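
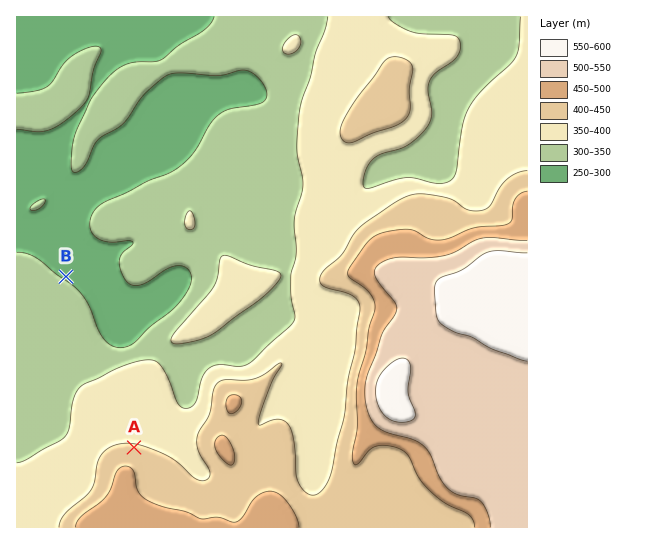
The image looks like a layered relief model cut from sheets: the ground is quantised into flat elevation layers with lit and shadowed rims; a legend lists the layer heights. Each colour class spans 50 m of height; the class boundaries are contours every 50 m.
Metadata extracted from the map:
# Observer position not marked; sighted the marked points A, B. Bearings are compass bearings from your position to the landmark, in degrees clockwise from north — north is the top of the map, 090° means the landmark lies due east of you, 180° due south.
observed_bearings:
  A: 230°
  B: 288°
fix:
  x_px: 262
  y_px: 340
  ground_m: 340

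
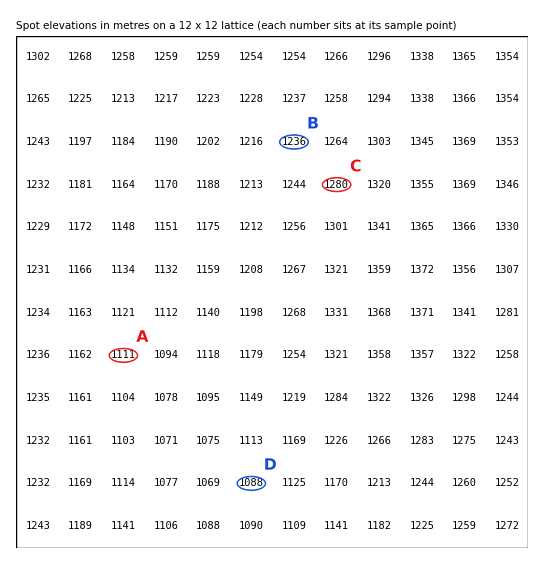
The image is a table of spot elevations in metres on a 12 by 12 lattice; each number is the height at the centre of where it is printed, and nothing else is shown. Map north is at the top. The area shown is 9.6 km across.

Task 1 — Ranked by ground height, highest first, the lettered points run C B A D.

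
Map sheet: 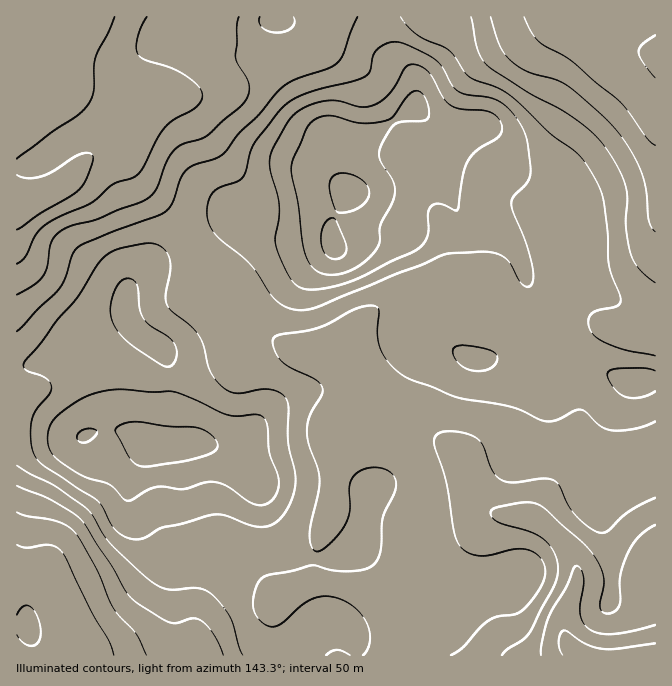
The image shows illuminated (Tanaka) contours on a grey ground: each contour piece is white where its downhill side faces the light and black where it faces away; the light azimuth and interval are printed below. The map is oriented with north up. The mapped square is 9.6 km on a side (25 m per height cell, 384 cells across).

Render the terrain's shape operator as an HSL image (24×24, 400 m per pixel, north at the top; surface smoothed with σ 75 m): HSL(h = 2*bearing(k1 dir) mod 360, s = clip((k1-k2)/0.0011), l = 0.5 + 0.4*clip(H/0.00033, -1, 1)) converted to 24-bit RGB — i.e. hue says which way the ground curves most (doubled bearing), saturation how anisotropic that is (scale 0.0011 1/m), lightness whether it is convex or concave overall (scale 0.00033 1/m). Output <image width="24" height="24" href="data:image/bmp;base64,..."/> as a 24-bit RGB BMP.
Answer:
<image width="24" height="24" href="data:image/bmp;base64,Qk32BgAAAAAAADYAAAAoAAAAGAAAABgAAAABABgAAAAAAMAGAAATCwAAEwsAAAAAAAAAAAAAucGsinmhQTJkcHJbjY1krKx9fF2FMjBa3OzYgIXNw7HQkG2Yiq+UkH68b12ZlKWknZKpmW58kn5NZM4vIQwneioReX8iV2klvr6ifk+BVzpum2d/mJdtnLFtTUNiUJd7jMl6V2JlYYZtspy7ocG5gEJ9fp+mjZamjm6SpXehx5ur2c2IAQ4y6tzv3+HsnqvYrKJ/cEp5Vj9slWV0sqmYsqGWZFmEbMCEb6N2Ym9xaHtkeoJTfV9FgH1abqR8eWZ5hXeLinyZs4mw8t3ZAR02K5Zm2NajaXJ/nZtcUT9WVyxSmoVOksJ1hrGqqrDOpsTJhll+eHxja4x/fHWRoIqflqqTZoR/ZWVxdIh8cIGVkaS56+rgUQZ3W1YYxNyCUVlTmYhULSMqOSlE2du8odulWYduaXxGZE06czs4irJQR4doXG95k4CGtK+RYV9zanF5daR+UqKTVK5nmTAjMgEgndeYuMKOWFRdnGFjaDZmO3Rant6WxMKJZElimJJ1WUlppHiH0eLBPY6FQ1trgmlzuqWCYnF4bY1+h6Z4SyIkNy0QJBAPerHDwNbIuYCOhWl4kE5wb055p9WzU7eMwop5Um9kipJqTFdvmMy84+rhY2W0OUd9bXyi0sjRm4u2hZuig1R/ij2RyrDGX5y1Vq6TfX6SvJ69zcDZbErS3dztzODbWmyluarKubTaqKXNj7LNib+korp2YVV8Q0ZxWYRzlJdhll5fj2hobUNpX32Pspyqq4aZW3JlX21SdYpKlaRNNlme1t/i2cvcgoG9ksPCjpm4ranImKHIwZbN0LCpZ1FhNTY/bGhUeXpXgH1fdVJRb1pTXGlKZGhGo41teICPc1yJqYZwn51eN3lDUXs+rKhjn517mI97d2FUeaFZWXRVW1J537nBx3XKX1SfdZKjhXmYhVZgcExTkGxkc4lqaaCOfqKFgnxoR0ZftpiWuKqkmXy0SolMaKBQb3ZKWT8vn5lEbKZQXVxNP1c8g5VLlFttpGukhFt+bztcn11edo2en6i4p7bCf5Sog22Wm5e8ZpPLxt/r2tzxpn26xqa/kXx9ckpecKl8z+jei5C2Z16FcXKHgGxTXlE0XmE6YFRvdEiRwszDh6KykLm9lpe4nHeug6WpfbOYVKGHWX81YG0fW2CBt5equoOqmXaqn+CnWpxnjlZzf1RzdEpXgTpEnXVIY4dCKEo0N39ztcW4n5+0dpSMZVJWeVBPrK11hYNjYE1BemZLm6VkXGp/gl9wrnaDuZic1salUGFFWFZHcFZmflJ8oV+c0Ky2wG9aP1knDDYOI08UbXQ6dVdNYklUkYBqoLSIgE9gaZxnica7gZOxXTtac2dRfad+rL+x0bG6vJO3VUdzZUxaYExXcpSMsmOw8dji397tZIHAPXlIKGAnSFMzSmVMfK6Bnn19kXajt9KxVYxyVGBtTDevyNLdkr/FlKOsuJSnwYGhijiIkWKYiKOzbJqzYkiN5O3e1LHIl3PJzMPlgHXPhXmvcriycK2bem2Dh49wzc+haYt+OUpcEkEeY7BZqmqCin1hi21wvEKCpmSWkKqwkKyyZT12fVaMzNKRwHFgV4xRVodbZ0NwlLqmjKSwaWF9cWZ5jqiays2wkm9yLz1UW5g+DS0KKDsaqrBsUT5Tgk1jv7yun6m2g1KAYTRchrGEqLWXxNXOxcDYeFiobliBkbh7ZExhgGpiZJSGf6mJqJeGr6OqPDmGu6nHr4y3MGdVWI1FQztafKSUncKil1uXnEOhjYu7qLy0r7OUnrJqeWNFZEJbj19vtqlwPEpFdqhwaKeefY+Vm6yal5+XRzyAhIR3p4mjqH2wZJBiMF1ba6x3kZVqXFByb4OrnYGzvZ2ty9G+qanT14zYa0xuc6mRy73gs6rZs+bcWYe7eYicnqWclYaOTThigot1a31wh2mFto+KSm9oP3M9aGJEWGpDNVAzS4FkrtHH5dndgFufiDSe89Dpu+zTMpXI397txLzbbzyLlpmBi5R+hk5kbk1tkpCDdWxtYldqtI9/h15aTlI8ZmpEZn9QSXVNNIs8QYUveno8pTE3GCMfv9WF8PDbJEVEVIo3g0lCdExyppuFc1Jfh1xzhHaUiYFkcIFrV3KJpIisxJC7k4qzjKu3hJ2zmGWRc4Q8Rm4tK0IulVFVd6ezu/LKyHuRnTtQV3RETUo8WVpJjHVRbElLdGpPemlHmKCuj6WsVG2KYF15qJiaqKKwl6erW1SPu1jM79zvnNvdLFSEW5qjqMaJjLo3JA8Z3MmpaYuQXVdqZWh0iHF3iGaTn4OnqJS0"/>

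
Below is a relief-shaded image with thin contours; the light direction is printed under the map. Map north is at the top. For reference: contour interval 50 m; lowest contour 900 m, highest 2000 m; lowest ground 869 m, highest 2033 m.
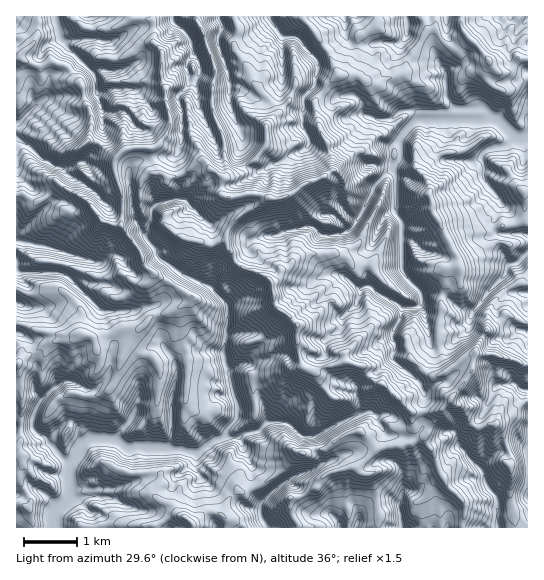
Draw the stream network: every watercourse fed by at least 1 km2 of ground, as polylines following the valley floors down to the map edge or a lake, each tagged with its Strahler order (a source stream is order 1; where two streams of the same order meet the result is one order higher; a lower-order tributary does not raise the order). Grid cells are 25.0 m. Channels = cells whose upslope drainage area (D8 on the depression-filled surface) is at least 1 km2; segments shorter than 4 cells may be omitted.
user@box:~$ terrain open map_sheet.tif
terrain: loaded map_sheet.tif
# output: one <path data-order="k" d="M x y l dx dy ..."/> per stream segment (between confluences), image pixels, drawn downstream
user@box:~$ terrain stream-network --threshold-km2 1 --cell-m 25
<path data-order="1" d="M402 493l-1 6-3 4 1 10 2 1 0 9 1 2 0 2"/><path data-order="1" d="M286 482l-12 8-13 13 0 12 6 12"/><path data-order="1" d="M479 467l4 6 0 4 4 9 10 11 0 4 1 1 0 8-1 0 0 15 1 2"/><path data-order="2" d="M70 463l-1 3 0 33-6 6-4 1-5 5 0 4-1 2 0 10"/><path data-order="1" d="M195 459l0-5-1-1"/><path data-order="2" d="M194 453l-3 0-1-2-5 0-2-1-18 0-2-1"/><path data-order="2" d="M163 449l-20 0-1-2-15 2-8-7-4-1"/><path data-order="2" d="M115 441l-2-2-23 0-8 6-4 9-8 9"/><path data-order="2" d="M222 438l-5 3-3 0-5 5-4 1-4 4-3 2-4 0"/><path data-order="1" d="M129 422l-10 9-4 10"/><path data-order="1" d="M367 413l-9 1-9 5-3 0-21 11-3 3-8 4-11 0-2-2-11-10-5-3-18 0-9 9-12 2-5 4-3 0-1 1-8 0-2-1-5 1"/><path data-order="1" d="M173 390l0 7-2 1 0 41-1 2 0 8-7 0"/><path data-order="1" d="M515 385l2 0 5 5 5 0"/><path data-order="1" d="M63 382l-2 3-7 2-15 15-6 16 0 11 6 6 6 2 2 2 0 3 10 8 2 5 7 7 4 1"/><path data-order="1" d="M401 366l-2 0-6-7 0-6 2-4 0-4-2-4 0-10 8-13 0-8 1-3"/><path data-order="1" d="M349 311l8-8 0-2 2-4 0-3 3-5"/><path data-order="1" d="M474 310l7-7 6-10 18-18 2-9 3-3 5 0 3-1 9-9"/><path data-order="1" d="M99 309l-33-34-7-2-41 0 0-3-1-1 0-10"/><path data-order="2" d="M402 307l15 0 2-1 3-4 0-5-3-7-9-8-8-12 0-48-7-9 0-47 2-1 0-3"/><path data-order="2" d="M362 289l4-3 4 0 7 7 18 9 7 5"/><path data-order="1" d="M345 277l13 12 4 0"/><path data-order="1" d="M75 255l-4 0-1-1-7-1-4-3-8-1-1-2-11-1-1-1-5 0-2-2-6 0 0-1-8-1"/><path data-order="1" d="M275 235l3 0 7-4 10-1 2-1 5 0 7-3 5 1 8 8 12 0 1-1 7 0 8-4 4-4 1-4 6-7 9-20 3-2 1-7 16-16 1 0 2-4 4-4"/><path data-order="1" d="M190 206l-5-7-12 0-7 3-5 0-6 3-4 4 0 9-2 5 0 7-3 4 0 4 1 3 10 9 0 4 1 3 4 4 8 4 13 10 3 0 21 11 3 0 17 19 0 20-1 1 0 12-1 1 0 10-2 1 0 4 2 1 0 7 1 1 0 3 3 4 0 7 2 6 0 6 3 5 0 4 3 4 0 17-10 10-1 2 0 4-4 3"/><path data-order="1" d="M489 186l-6-8 0-15-1-1 0-8 7-5 4 0 4-3 8 0 8-7 5 0"/><path data-order="1" d="M61 167l-4 0-6-2-4-4-5-2-15-14-1 0-9-8"/><path data-order="2" d="M397 162l4-4 0-12-2-1 2-8 13-15 4-1"/><path data-order="1" d="M301 151l8-6 0-7-6-8 0-3-1-1 1-28 12-15 0-8 3-5 0-8-1-3-12-12-3-5-4-4-3-1-13 0-5-7-2-4-4-4-1-5"/><path data-order="2" d="M518 139l5 0 2-1 2 0"/><path data-order="2" d="M418 121l68 0 1-2 7 0"/><path data-order="2" d="M494 119l4 2 17 17 3 1"/><path data-order="1" d="M370 117l7 2 13 0 11-8 12-1 5 4 0 7"/><path data-order="1" d="M37 105l-18 17-2 0"/><path data-order="1" d="M95 91l0-14-1-3-28-28-1-4-6-5 0-4-2-7 0-4-2-1 0-4"/><path data-order="1" d="M230 91l-1-16-2-1 0-4-1-1-3-11-2-4 0-3-2-1 0-5-1-2 0-8 4-6 0-6-3-4 0-2"/><path data-order="1" d="M446 83l0 14 9 12 30 0 4 4 1 4 4 2"/><path data-order="1" d="M189 75l-3-9 3-7 4-4 0-1 1 0 0-1-4-10 0-4-1-2-8-10-8-5 0-5"/><path data-order="1" d="M407 26l0-7-1-2"/>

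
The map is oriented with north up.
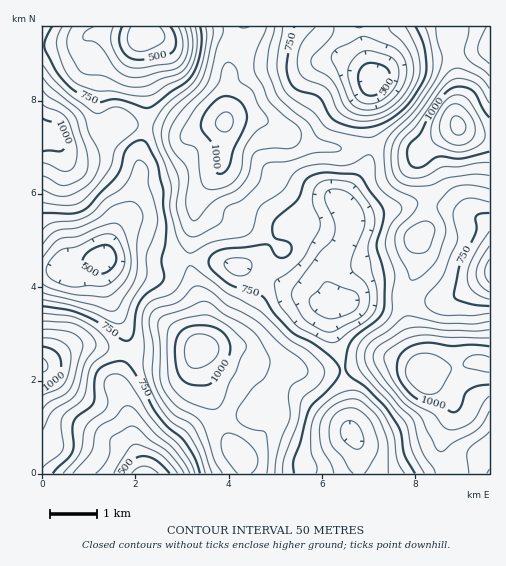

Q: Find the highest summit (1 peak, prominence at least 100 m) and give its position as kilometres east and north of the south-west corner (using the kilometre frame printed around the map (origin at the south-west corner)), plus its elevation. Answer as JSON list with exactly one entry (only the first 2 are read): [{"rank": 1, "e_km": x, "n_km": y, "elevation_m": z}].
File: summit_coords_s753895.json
[{"rank": 1, "e_km": 8.91, "n_km": 7.46, "elevation_m": 1164}]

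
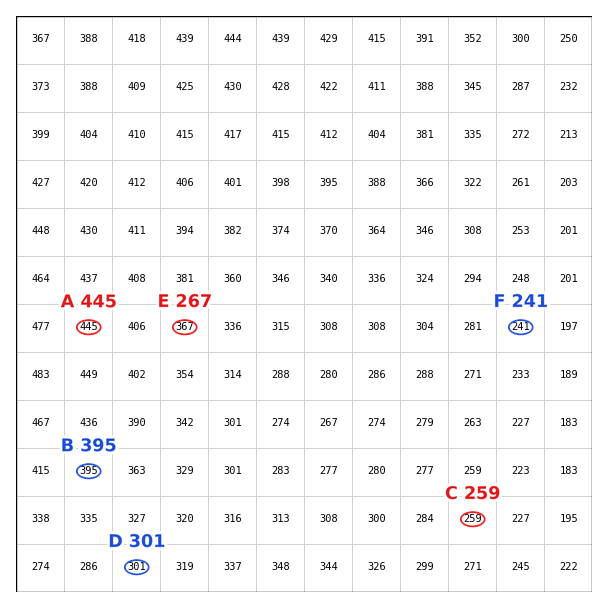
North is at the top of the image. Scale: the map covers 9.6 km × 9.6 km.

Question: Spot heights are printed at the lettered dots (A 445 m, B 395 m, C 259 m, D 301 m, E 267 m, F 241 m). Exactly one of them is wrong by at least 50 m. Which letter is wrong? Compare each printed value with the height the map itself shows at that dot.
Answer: E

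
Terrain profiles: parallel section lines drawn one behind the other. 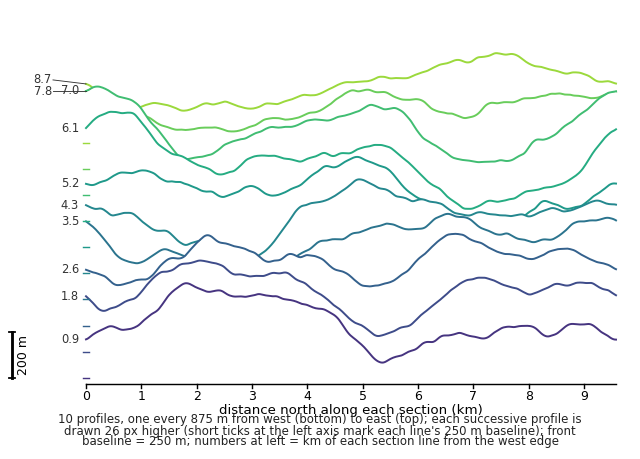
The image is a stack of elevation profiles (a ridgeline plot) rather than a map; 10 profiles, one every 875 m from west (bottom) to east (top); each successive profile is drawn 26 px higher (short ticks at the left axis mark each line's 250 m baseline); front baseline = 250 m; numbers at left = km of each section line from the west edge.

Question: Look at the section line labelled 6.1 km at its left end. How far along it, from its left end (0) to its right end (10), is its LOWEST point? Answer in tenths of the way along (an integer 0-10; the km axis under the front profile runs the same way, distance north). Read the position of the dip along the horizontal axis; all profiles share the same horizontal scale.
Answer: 7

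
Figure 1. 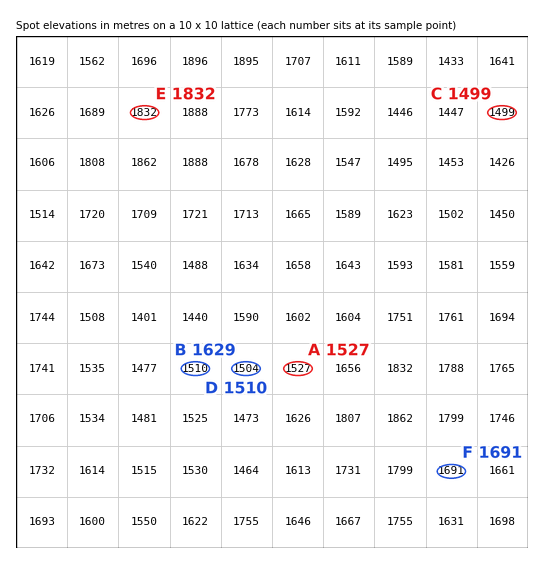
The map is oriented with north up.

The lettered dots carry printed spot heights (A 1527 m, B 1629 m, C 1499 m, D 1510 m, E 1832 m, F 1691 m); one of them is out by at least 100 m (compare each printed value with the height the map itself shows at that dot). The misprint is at B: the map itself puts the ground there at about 1504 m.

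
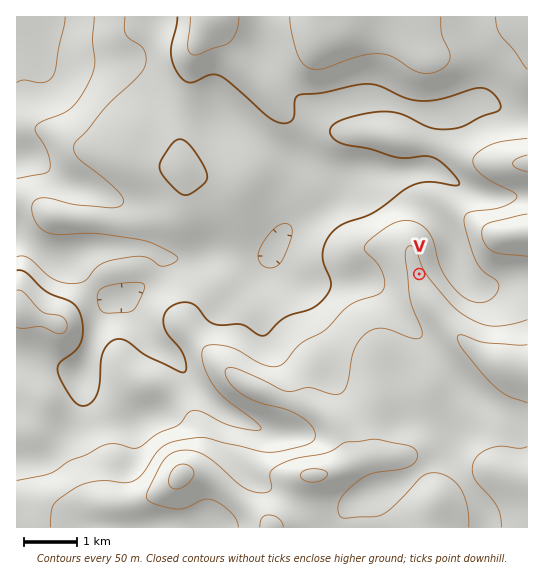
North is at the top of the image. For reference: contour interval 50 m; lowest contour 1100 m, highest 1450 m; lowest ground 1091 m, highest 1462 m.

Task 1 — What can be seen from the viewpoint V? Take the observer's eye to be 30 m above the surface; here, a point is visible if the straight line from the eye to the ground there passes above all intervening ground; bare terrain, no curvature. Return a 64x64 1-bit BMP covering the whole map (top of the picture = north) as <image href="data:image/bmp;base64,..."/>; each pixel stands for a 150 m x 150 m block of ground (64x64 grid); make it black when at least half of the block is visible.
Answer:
<image width="64" height="64" href="data:image/bmp;base64,Qk0+AgAAAAAAAD4AAAAoAAAAQAAAAEAAAAABAAEAAAAAAAACAAATCwAAEwsAAAIAAAAAAAAA////AAAAAAAAAAAAAAAAAAAAAAIAAAAAAAAABgAAYAAIAAAMAAB/gA/wADwAAD+AAPAAeAAAP4AAAAf4AAAfhwAAD///wB//AAAf///wH/4AAB/8A////AAAD/AA///4IAAAAAD///AwAAAAAP//4DgAAAAB/+PAPAAAAAP/gwAcAAAAD/+HADwAAAH/n+YAfAAAB/8f/AD4AQAP/h/8APgDAB/+H/wA/AcAP54f+Bl+BwB/Hx/wfwcOAP8fv/B/B4wB/7//4/8HwAf////H/2fAB////8f//8AP////j///4A////+f///wD/////////wP/////////9///f////w////4////+B////D////4H///wP///3////+Af///f////4B///8P////gAAP/w////+AAA/wD////8AAD8AP/B//8AAPgA/gD//+AB4AHwAP//8AHAAYAB///wAwfwAH////AAP/AAf///+AP/8AB4///4B//wAHD//////gAAYP/////wAAAg/////8AAACD////BwAAAAP//+AHwAAAA///wA/gAAAD///gH/AAAAP///A//AAAA///////gAAD///////AAAP//////8AAAf//////wAAB///////AAAD/5////8AAAP/D////wAAAf8H////AAAB/wf///8AAAD+B////w=="/>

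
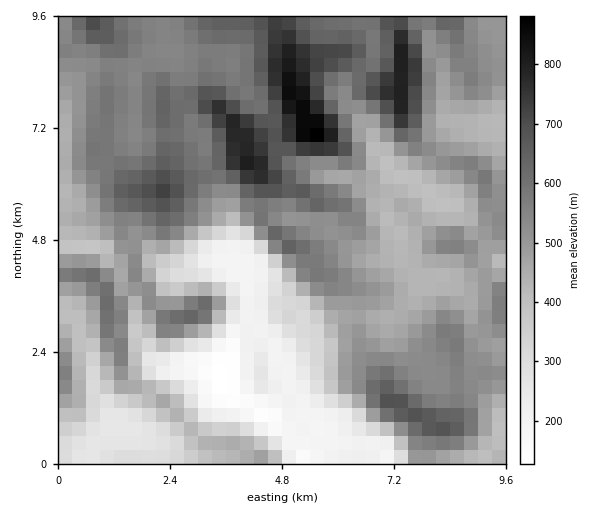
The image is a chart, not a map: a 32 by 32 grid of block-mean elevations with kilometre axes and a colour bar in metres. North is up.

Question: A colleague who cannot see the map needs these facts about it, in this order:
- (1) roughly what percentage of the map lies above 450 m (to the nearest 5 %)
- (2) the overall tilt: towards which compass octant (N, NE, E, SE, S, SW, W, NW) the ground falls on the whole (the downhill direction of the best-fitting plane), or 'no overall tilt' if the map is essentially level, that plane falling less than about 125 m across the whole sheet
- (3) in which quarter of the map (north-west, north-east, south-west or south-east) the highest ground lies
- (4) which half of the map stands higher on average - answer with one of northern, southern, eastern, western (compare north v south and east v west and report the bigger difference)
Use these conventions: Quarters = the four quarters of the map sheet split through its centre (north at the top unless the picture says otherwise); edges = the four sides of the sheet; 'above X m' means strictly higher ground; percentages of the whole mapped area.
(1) About 65 % of the map lies above 450 m.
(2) On the whole the ground falls towards the south.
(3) Look to the north-east quarter for the highest ground.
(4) Taken as a whole, the northern half is higher than the southern.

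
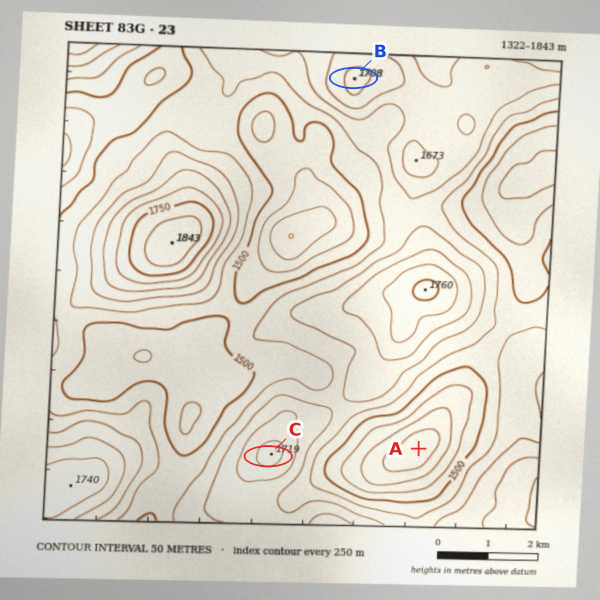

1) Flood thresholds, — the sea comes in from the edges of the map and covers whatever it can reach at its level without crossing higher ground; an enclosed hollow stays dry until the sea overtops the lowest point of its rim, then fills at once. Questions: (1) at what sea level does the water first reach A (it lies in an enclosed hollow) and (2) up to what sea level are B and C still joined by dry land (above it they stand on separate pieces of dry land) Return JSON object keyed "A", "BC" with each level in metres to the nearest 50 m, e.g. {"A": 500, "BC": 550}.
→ {"A": 1550, "BC": 1600}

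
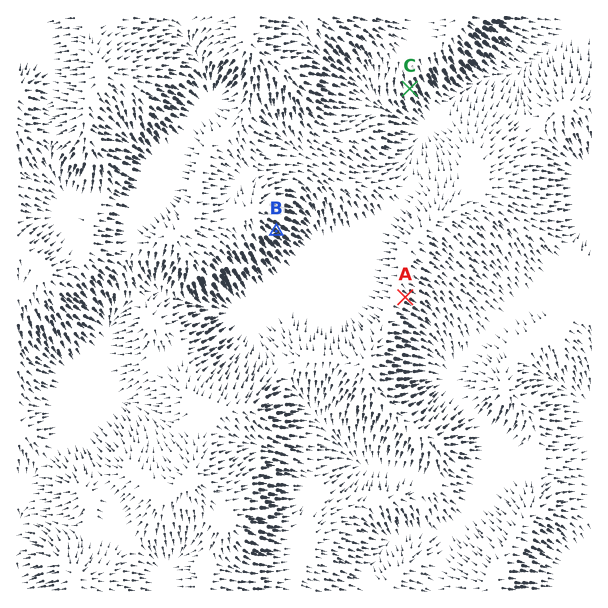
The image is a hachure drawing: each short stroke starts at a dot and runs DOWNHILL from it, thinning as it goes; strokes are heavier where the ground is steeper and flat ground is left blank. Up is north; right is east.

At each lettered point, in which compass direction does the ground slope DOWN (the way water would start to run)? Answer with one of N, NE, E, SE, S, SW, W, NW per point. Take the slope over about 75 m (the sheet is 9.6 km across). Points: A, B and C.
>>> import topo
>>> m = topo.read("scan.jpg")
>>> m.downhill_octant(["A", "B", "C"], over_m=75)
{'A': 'SE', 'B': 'SE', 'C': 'SE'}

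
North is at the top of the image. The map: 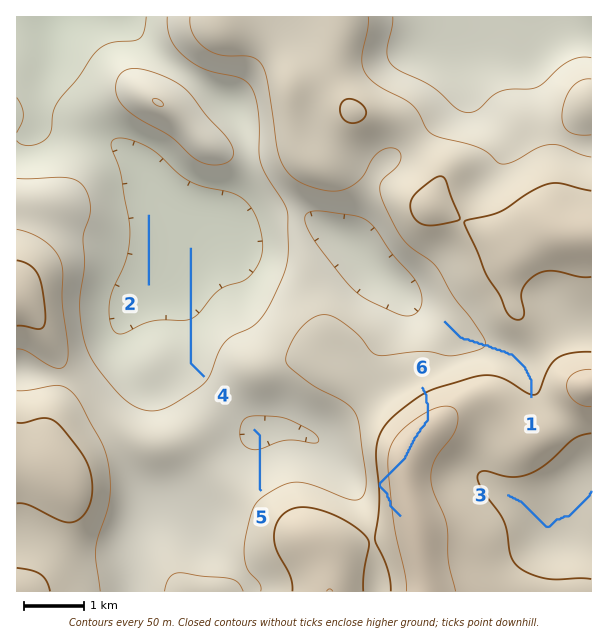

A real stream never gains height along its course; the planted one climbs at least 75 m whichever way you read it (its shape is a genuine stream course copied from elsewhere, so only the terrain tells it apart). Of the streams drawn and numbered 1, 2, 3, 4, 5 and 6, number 6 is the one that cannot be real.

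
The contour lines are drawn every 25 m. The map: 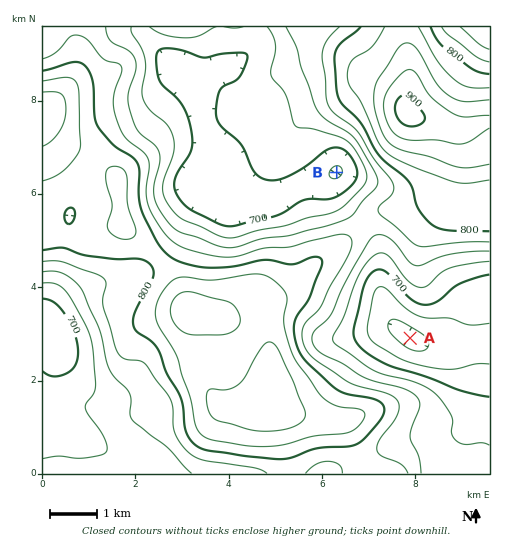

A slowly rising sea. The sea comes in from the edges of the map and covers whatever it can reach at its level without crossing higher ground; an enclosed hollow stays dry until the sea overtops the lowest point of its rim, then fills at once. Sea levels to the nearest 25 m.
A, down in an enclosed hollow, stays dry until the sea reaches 675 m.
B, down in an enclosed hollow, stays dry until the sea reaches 725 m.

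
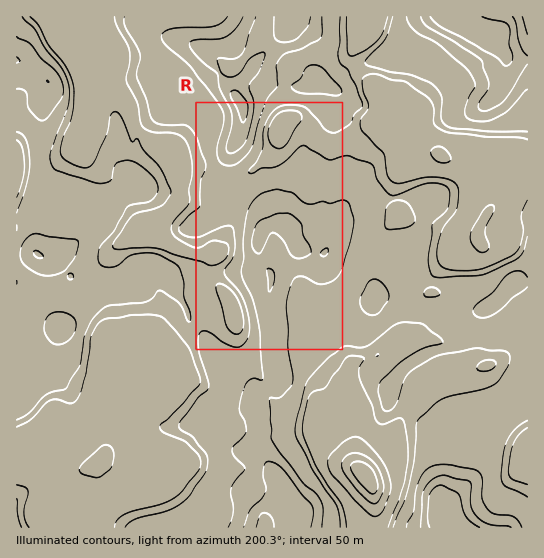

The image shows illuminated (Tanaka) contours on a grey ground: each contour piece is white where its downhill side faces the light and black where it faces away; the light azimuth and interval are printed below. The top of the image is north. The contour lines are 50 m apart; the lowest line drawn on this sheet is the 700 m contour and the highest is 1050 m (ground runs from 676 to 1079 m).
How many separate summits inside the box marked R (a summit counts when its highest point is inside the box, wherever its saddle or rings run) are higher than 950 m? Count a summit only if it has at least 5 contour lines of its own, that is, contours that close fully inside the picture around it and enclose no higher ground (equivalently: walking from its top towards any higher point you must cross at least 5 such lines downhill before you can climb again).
0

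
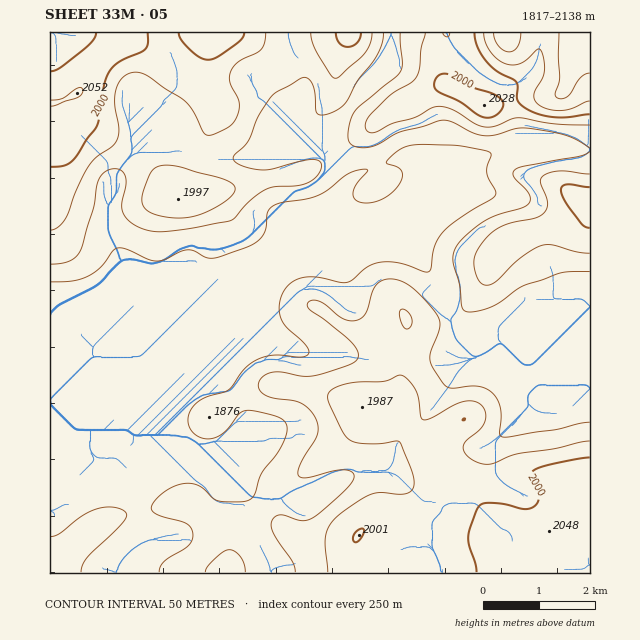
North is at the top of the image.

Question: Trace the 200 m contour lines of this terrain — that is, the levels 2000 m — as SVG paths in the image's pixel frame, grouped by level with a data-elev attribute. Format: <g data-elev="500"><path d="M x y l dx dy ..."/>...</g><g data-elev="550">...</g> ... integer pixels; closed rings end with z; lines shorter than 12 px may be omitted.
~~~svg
<g data-elev="2000"><path d="M354 541l2 1 4-3 4-6-1-4-4 1-4 3-2 4z"/><path d="M590 457l-40 7-17 7-2 5 6 14 2 7-2 6-5 5-8 1-19-5-12-1-9 0-4 2-4 7-8 25 1 8 6 17 2 10"/><path d="M590 187l-23-3-5 2-1 4 5 13 14 19 4 4 6 2"/><path d="M50 167l16-2 5-3 6-7 21-31 6-38 5-14 10-10 26-12 3-6 0-11"/><path d="M483 117l10 0 7-5 3-7-3-7-9-5-20-6-21-12-7-1-5 2-4 7 3 7 22 11 18 13z"/><path d="M96 33l-3 7-8 8-25 20-10 3"/><path d="M179 33l2 7 10 11 9 6 8 3 10-3 18-13 6-6 2-5"/><path d="M336 33l3 10 4 3 4 1 6-1 4-3 4-10"/><path d="M474 33l3 14 10 15 10 9 19 11 2 4-1 13 2 4 5 4 14 7 15 3 14 0 23-3"/></g>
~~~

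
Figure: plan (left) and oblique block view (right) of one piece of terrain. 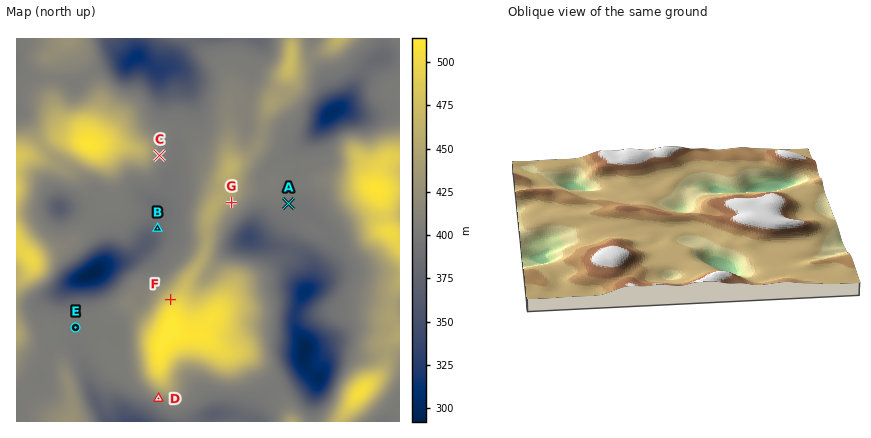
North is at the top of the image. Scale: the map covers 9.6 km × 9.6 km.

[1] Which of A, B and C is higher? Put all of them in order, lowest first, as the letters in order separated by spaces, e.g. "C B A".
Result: B A C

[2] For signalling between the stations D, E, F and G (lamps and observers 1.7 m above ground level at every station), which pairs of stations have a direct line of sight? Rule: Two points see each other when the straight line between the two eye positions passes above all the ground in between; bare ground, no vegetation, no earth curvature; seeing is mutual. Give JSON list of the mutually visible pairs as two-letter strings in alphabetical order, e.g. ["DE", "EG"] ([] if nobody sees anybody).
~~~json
["EF", "FG"]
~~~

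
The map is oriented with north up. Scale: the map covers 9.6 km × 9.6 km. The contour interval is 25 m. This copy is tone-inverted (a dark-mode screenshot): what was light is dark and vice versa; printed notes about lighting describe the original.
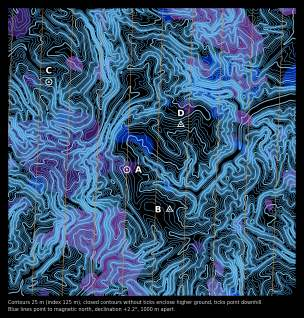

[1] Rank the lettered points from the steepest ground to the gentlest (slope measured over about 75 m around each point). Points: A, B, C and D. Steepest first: C D A B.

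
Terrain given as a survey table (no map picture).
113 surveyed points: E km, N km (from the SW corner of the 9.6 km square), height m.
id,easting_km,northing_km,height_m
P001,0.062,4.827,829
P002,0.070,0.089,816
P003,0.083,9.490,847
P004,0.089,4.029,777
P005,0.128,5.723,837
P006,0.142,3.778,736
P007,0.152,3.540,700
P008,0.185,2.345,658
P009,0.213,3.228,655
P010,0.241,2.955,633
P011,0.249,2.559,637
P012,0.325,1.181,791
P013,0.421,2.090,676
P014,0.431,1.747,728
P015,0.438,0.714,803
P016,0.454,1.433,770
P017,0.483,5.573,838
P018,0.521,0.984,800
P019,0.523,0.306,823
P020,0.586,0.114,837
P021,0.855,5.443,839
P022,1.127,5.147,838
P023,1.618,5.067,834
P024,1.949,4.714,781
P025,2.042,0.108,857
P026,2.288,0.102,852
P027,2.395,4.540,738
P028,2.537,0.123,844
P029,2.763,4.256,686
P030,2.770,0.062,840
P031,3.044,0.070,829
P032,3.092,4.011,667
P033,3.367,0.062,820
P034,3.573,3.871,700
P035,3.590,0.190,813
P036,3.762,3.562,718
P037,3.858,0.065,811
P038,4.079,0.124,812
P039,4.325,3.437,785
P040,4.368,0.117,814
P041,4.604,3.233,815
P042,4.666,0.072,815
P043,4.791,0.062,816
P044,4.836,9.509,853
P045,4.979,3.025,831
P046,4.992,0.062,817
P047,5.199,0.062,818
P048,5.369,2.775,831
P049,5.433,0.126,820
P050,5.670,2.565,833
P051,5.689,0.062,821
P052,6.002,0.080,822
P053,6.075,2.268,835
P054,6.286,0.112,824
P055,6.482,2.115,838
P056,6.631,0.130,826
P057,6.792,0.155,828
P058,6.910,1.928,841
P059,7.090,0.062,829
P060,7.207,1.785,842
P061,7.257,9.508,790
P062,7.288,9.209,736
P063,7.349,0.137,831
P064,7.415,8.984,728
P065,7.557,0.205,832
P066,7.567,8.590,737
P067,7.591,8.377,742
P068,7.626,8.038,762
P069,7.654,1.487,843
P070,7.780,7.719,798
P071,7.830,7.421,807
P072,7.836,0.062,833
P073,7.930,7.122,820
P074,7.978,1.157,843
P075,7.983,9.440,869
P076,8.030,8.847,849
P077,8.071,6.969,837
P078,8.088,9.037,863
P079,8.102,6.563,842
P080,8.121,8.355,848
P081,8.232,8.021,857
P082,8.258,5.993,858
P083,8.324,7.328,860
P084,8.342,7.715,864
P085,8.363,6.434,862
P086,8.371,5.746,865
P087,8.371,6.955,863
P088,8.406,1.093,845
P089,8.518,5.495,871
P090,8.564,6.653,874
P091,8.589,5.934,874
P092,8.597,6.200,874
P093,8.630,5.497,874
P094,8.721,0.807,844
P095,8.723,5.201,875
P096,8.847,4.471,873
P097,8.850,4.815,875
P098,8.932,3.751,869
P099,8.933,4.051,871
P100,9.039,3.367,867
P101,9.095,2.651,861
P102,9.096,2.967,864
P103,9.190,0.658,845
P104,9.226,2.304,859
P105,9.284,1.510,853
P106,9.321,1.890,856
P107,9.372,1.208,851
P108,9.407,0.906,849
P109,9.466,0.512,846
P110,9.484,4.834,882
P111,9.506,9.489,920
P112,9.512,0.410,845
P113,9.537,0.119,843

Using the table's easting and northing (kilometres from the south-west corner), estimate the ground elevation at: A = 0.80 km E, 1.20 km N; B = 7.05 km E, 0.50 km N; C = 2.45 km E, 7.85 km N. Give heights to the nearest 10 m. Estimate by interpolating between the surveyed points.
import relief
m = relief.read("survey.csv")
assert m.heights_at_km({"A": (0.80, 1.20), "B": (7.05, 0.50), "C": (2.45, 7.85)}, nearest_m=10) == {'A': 790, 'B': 830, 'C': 820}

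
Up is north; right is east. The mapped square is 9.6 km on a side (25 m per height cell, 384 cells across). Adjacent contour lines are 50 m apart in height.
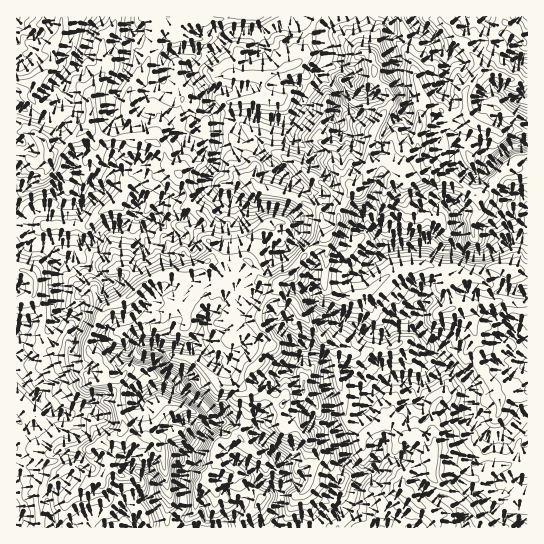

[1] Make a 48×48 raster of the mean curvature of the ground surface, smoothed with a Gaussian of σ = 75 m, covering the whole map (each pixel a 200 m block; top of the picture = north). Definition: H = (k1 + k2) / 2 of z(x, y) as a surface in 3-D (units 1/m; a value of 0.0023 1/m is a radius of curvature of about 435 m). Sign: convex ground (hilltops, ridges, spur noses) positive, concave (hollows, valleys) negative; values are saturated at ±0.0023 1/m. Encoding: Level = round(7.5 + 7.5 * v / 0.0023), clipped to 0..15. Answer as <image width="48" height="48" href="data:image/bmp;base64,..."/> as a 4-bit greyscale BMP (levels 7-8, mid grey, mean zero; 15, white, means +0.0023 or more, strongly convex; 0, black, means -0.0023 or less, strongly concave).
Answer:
<image width="48" height="48" href="data:image/bmp;base64,Qk32BAAAAAAAAHYAAAAoAAAAMAAAADAAAAABAAQAAAAAAIAEAAATCwAAEwsAABAAAAAAAAAAAAAAABEREQAiIiIAMzMzAERERABVVVUAZmZmAHd3dwCIiIgAmZmZAKqqqgC7u7sAzMzMAN3d3QDu7u4A////AEmktapnV/RmY0CKNTQ1SXqpaIRrqD25hUeVt2eofaGR1eg72TqKZEV5l3m7osk0eVeX6HWGiQXwlstz3grZhnKIdoyVO8N5iVimjLmkagvwq8d4qgXek8GcnOg2yTaYmVd6VcyX3Qngf5S8MnBNlPcXi6SdZJp2VId5yWTbIx/AObvGLeDJiIJQaaeqSGmZmWdkM1aVWp2mCvck3iF5qxT0NTq7V3aZmWmL2v6Xd59TB/p90glPuQj2TGeceIdmeKh3ZEremcqdQMzcEZzPdgrISLt8h4ZEW3Z5hmhb14d9wQJpOe3FYyuKmYh6h2N3N4uUNKMMhnmErQN5g6mAwplXuXdqdjatY9gmhSOfZKz/kHWohcuX0KlWmXWLdimbd7JZiJIbYhlRBcrMunyOcNhjm3ac2iapmUeGZ//MeYVwq9ycZ0mMMuZ2NkRJ1xe5mXmHaqjJ+/cDbLVcpiLPNZaHZFhRcVyXZoh3iXy1xUDN7TVo+2FrVWqWZ4qpF6lnZWiYlu4wEMr6dWhkbdcAGJzLu4mBard4mImWpOgdwCESJKqWXOKE/7p2bv5Sd5p4lDeVlJ4ux7udw5d3nROMxWYSITMYZ5mGVnSkcz9SWpqIopmI1UbfmAJclISOiJdXZ6ixVUv7hHmYlViGtob4UFmahqVN27mYes2hfFmM+EiIl4Z2Wo/kCLupiYcUiIiLukugat0Er4VneJh3Z/IgrGibiJZKlUaDEa2hmIRCWe2pd2iHl++imURZyodoqrx3yty0Z1fuxHqc3aiJo1jmWldEnMzczbq+y3aEd2l6lGgoOdebhiPdW0lySavFNAAHp2M2hlOqg4WKF6ZomHI83FmrIAAAQL4wZVaGZXF4ZopDnaiZhqoF72PDaIdX8P1UNljt3NsAJBV5Vnhnzd4GqeYVtouN0Ol4l3RUMk7KepOHnmdnOIIGxfQTtXmKgI2Io4Q0eETOc6R62EMRMAXrhteh1JV3NI6XZbpkqKIZl4hHoylo3/9wRn/h1bhDSu23ZVjWdqk2p4ickXy8yXEL47zGXO3bzVLaWIrLhJp0mom9lQe6wwPuCKi6SpmYczMPyru+QopmZXmJrThnoZ/Sfmp6qplWgfsC7qW8lWlWh4qGiCaIO9gwfGdqeouWhKahA2rmfamau7pmejelmoU990KLTWp1d2efktx1SdpmVol3WzmKqHZo6Qi/OWuFdpzMqqI4lpo1qWmIaUd2IREmxxc68Cqml9dmrSi3ZMk3xohopSuXissE4jra7Quqd6W9coxXVso2tmd6pXqJma1hy08Qqw3EOrKHAqyUSZxhyXaKgVZmd1aCUsO88y+BW9cS3XnpJ3qzW5SaNtuqmZh5F6BvYJ+EaZ3O2jWLkYe5GrOrVJqXiIrJMlp/oK15RUyWU4iJhTqpKbclcye6R5m9YmzvYNiSNchZJHucmgu2OKh4m2K5V7mbJauaNbpwnahqPnRpqRfaJqiah2MRInZaSamKY/QG13mFmkm2yKJcGqqKq7uqtyRHhESINZHfuHhdtA=="/>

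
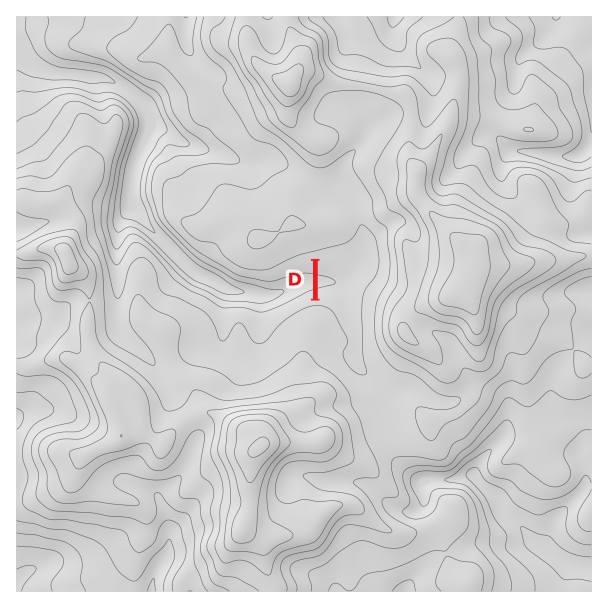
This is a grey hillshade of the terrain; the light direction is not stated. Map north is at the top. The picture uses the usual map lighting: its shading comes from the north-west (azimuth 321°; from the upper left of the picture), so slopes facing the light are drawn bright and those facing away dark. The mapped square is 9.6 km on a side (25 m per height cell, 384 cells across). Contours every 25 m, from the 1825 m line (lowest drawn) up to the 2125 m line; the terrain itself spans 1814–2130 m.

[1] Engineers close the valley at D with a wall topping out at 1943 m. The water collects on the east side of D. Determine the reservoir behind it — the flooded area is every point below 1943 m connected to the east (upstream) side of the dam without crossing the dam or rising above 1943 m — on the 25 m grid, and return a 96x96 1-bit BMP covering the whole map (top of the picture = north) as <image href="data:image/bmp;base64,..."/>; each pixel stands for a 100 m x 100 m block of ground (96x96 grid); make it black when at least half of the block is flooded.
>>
<image width="96" height="96" href="data:image/bmp;base64,Qk2+BAAAAAAAAD4AAAAoAAAAYAAAAGAAAAABAAEAAAAAAIAEAAATCwAAEwsAAAIAAAAAAAAA////AAAAAAAAAAAAAAAAAAAAAAAAAAAAAAAAAAAAAAAAAAAAAAAAAAAAAAAAAAAAAAAAAAAAAAAAAAAAAAAAAAAAAAAAAAAAAAAAAAAAAAAAAAAAAAAAAAAAAAAAAAAAAAAAAAAAAAAAAAAAAAAAAAAAAAAAAAAAAAAAAAAAAAAAAAAAAAAAAAAAAAAAAAAAAAAAAAAAAAAAAAAAAAAAAAAAAAAAAAAAAAAAAAAAAAAAAAAAAAAAAAAAAAAAAAAAAAAAAAAAAAAAAAAAAAAAAAAAAAAAAAAAAAAAAAAAAAAAAAAAAAAAAAAAAAAAAAAAAAAAAAAAAAAAAAAAAAAAAAAAAAAAAAAAAAAAAAAAAAAAAAAAAAAAAAAAAAAAAAAAAAAAAAAAAAAAAAAAAAAAAAAAAAAAAAAAAAAAAAAAAAAAAAAAAAAAAAAAAAAAAAAAAAAAAAAAAAAAAAAAAAAAAAAAAAAAAAAAAAAAAAAAAAAAAAAAAAAAAAAAAAAAAAAAAAAAAAAAAAAAAAAAAAAAAAAAAAAAAAAAAAAAAAAAAAAAAAAAAAAAAAAAAAAAAAAAAAAAAAAAAAAAAAAAAAAAAAAAAAAAAAAAAAAAAAAAAAAAAAAAAAAAAAAAAAAAAAAAAAAAAAAAAAAAAAAAAAAAAAAAAAAAAAAAAAAAAAAAAAAAAAAAAAAAAAAAAAAAAAAAAAAAAAAAAAAAAAAAAAAAAAAAAAAAAAAAAAABAAAAAAAAAAAAAAADgAAAAAAAAAAAAAADgAAAAAAAAAAAAAAPgAAAAAAAAAAAAAA/gAAAAAAAAAAAAAA/gAAAAAAAAAAAAAA/wAAAAAAAAAAAAAA/wAAAAAAAAAAAAAA/4AAAAAAAAAAAAAA/4AAAAAAAAAAAAAAH8AAAAAAAAAAAAAAB4AAAAAAAAAAAAAAA4AAAAAAAAAAAAAAAYAAAAAAAAAAAAAAAAAAAAAAAAAAAAAAAAAAAAAAAAAAAAAAAAAAAAAAAAAAAAAAAAAAAAAAAAAAAAAAAAAAAAAAAAAAAAAAAAAAAAAAAAAAAAAAAAAAAAAAAAAAAAAAAAAAAAAAAAAAAAAAAAAAAAAAAAAAAAAAAAAAAAAAAAAAAAAAAAAAAAAAAAAAAAAAAAAAAAAAAAAAAAAAAAAAAAAAAAAAAAAAAAAAAAAAAAAAAAAAAAAAAAAAAAAAAAAAAAAAAAAAAAAAAAAAAAAAAAAAAAAAAAAAAAAAAAAAAAAAAAAAAAAAAAAAAAAAAAAAAAAAAAAAAAAAAAAAAAAAAAAAAAAAAAAAAAAAAAAAAAAAAAAAAAAAAAAAAAAAAAAAAAAAAAAAAAAAAAAAAAAAAAAAAAAAAAAAAAAAAAAAAAAAAAAAAAAAAAAAAAAAAAAAAAAAAAAAAAAAAAAAAAAAAAAAAAAAAAAAAAAAAAAAAAAAAAAAAAAAAAAAAAAAAAAAAAAAAAAAAAAAAAAAAAAAAAAAAAAAAAAAAAAAAAAAAAAAAAAAAAAAAAAAAAAAAAAAAAAAAAAAAAAAAAAAAAAAAAAA="/>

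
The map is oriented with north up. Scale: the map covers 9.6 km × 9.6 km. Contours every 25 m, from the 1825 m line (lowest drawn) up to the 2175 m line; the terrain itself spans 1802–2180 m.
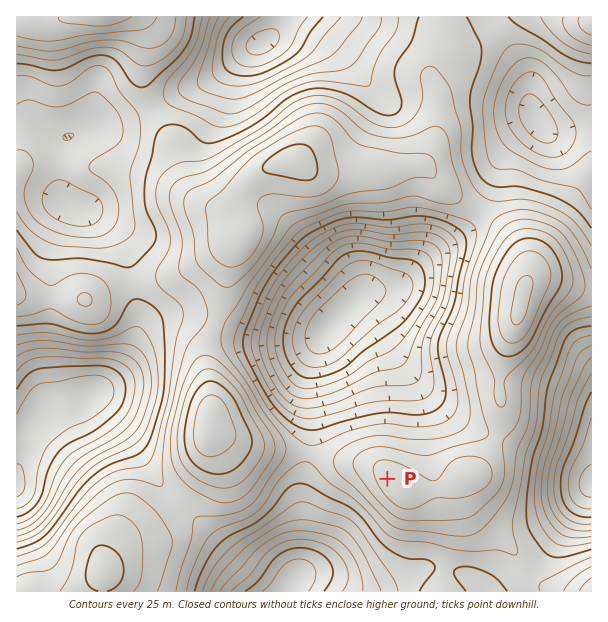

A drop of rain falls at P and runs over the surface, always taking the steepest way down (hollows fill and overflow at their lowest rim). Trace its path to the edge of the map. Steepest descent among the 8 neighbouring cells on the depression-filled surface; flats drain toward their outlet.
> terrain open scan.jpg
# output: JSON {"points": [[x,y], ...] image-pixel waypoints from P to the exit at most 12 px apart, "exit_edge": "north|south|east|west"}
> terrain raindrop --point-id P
{"points": [[387, 479], [375, 482], [363, 494], [351, 506], [344, 518], [339, 530], [327, 542], [315, 554], [303, 566], [296, 578], [288, 590], [287, 591]], "exit_edge": "south"}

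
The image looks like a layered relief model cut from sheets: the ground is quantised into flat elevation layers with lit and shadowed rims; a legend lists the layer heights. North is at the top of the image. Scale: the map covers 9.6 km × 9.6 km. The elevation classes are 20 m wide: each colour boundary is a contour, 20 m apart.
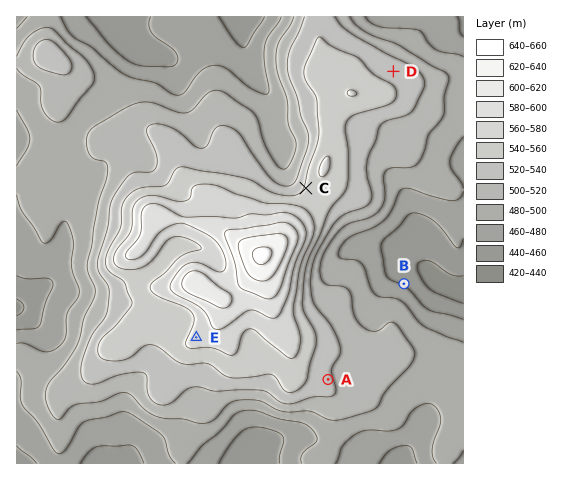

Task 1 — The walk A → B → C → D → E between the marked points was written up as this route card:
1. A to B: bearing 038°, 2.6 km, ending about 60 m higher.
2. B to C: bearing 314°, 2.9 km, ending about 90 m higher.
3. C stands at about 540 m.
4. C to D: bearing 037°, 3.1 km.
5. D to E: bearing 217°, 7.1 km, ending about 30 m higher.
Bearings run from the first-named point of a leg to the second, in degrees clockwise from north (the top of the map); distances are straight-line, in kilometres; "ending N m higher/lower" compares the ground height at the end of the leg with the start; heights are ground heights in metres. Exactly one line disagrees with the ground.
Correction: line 1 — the sense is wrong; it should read lower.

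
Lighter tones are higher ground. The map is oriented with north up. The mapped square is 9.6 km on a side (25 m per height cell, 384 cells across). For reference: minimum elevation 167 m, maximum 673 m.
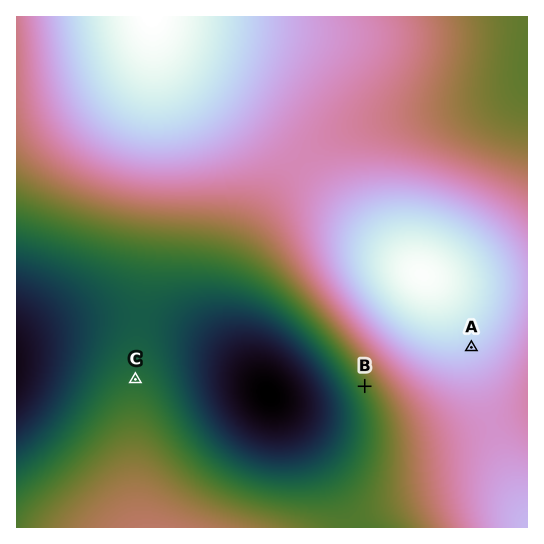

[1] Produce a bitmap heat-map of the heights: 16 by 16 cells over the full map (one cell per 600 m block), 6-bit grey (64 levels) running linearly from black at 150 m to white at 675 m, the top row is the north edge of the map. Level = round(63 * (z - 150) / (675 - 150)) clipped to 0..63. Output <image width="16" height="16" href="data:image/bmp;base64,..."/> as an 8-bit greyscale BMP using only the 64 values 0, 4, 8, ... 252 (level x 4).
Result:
<image width="16" height="16" href="data:image/bmp;base64,Qk02BQAAAAAAADYEAAAoAAAAEAAAABAAAAABAAgAAAAAAAABAAATCwAAEwsAAAABAAAAAAAAAAAAAAEBAQACAgIAAwMDAAQEBAAFBQUABgYGAAcHBwAICAgACQkJAAoKCgALCwsADAwMAA0NDQAODg4ADw8PABAQEAAREREAEhISABMTEwAUFBQAFRUVABYWFgAXFxcAGBgYABkZGQAaGhoAGxsbABwcHAAdHR0AHh4eAB8fHwAgICAAISEhACIiIgAjIyMAJCQkACUlJQAmJiYAJycnACgoKAApKSkAKioqACsrKwAsLCwALS0tAC4uLgAvLy8AMDAwADExMQAyMjIAMzMzADQ0NAA1NTUANjY2ADc3NwA4ODgAOTk5ADo6OgA7OzsAPDw8AD09PQA+Pj4APz8/AEBAQABBQUEAQkJCAENDQwBEREQARUVFAEZGRgBHR0cASEhIAElJSQBKSkoAS0tLAExMTABNTU0ATk5OAE9PTwBQUFAAUVFRAFJSUgBTU1MAVFRUAFVVVQBWVlYAV1dXAFhYWABZWVkAWlpaAFtbWwBcXFwAXV1dAF5eXgBfX18AYGBgAGFhYQBiYmIAY2NjAGRkZABlZWUAZmZmAGdnZwBoaGgAaWlpAGpqagBra2sAbGxsAG1tbQBubm4Ab29vAHBwcABxcXEAcnJyAHNzcwB0dHQAdXV1AHZ2dgB3d3cAeHh4AHl5eQB6enoAe3t7AHx8fAB9fX0Afn5+AH9/fwCAgIAAgYGBAIKCggCDg4MAhISEAIWFhQCGhoYAh4eHAIiIiACJiYkAioqKAIuLiwCMjIwAjY2NAI6OjgCPj48AkJCQAJGRkQCSkpIAk5OTAJSUlACVlZUAlpaWAJeXlwCYmJgAmZmZAJqamgCbm5sAnJycAJ2dnQCenp4An5+fAKCgoAChoaEAoqKiAKOjowCkpKQApaWlAKampgCnp6cAqKioAKmpqQCqqqoAq6urAKysrACtra0Arq6uAK+vrwCwsLAAsbGxALKysgCzs7MAtLS0ALW1tQC2trYAt7e3ALi4uAC5ubkAurq6ALu7uwC8vLwAvb29AL6+vgC/v78AwMDAAMHBwQDCwsIAw8PDAMTExADFxcUAxsbGAMfHxwDIyMgAycnJAMrKygDLy8sAzMzMAM3NzQDOzs4Az8/PANDQ0ADR0dEA0tLSANPT0wDU1NQA1dXVANbW1gDX19cA2NjYANnZ2QDa2toA29vbANzc3ADd3d0A3t7eAN/f3wDg4OAA4eHhAOLi4gDj4+MA5OTkAOXl5QDm5uYA5+fnAOjo6ADp6ekA6urqAOvr6wDs7OwA7e3tAO7u7gDv7+8A8PDwAPHx8QDy8vIA8/PzAPT09AD19fUA9vb2APf39wD4+PgA+fn5APr6+gD7+/sA/Pz8AP39/QD+/v4A////AGx4hIiIhHxwbGRocICYrLxcbHiAfHBgUExQXHCInKy0RFhsdGxYQCwoOFBsiJysrCxEXGRcRCgUFChMcJCkrKggOExYUDggDBQwWISktLSsHDBETEg4JBwoTHikwMzItCQ0QEhIPDQ4THSgyODk2MA0PEhMUExMWHCYwOT08ODISFBYXGBkaHSMrNDo9OzYwFxocHh8fICMnLDI2NzUxLB0gIyUmJyYnKCsuLy8tKiciJiotLi0sKikpKSkoJiMhJiswNDUzMC0rKScmJCIfHiguNDg5NzQwLCooJiQhHhwpMDc7PDo2Mi4sKiglIR4cKjI5PT48ODMvLSooJSIeHA="/>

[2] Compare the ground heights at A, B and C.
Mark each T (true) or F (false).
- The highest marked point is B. F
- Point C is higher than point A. F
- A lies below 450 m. F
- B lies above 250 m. T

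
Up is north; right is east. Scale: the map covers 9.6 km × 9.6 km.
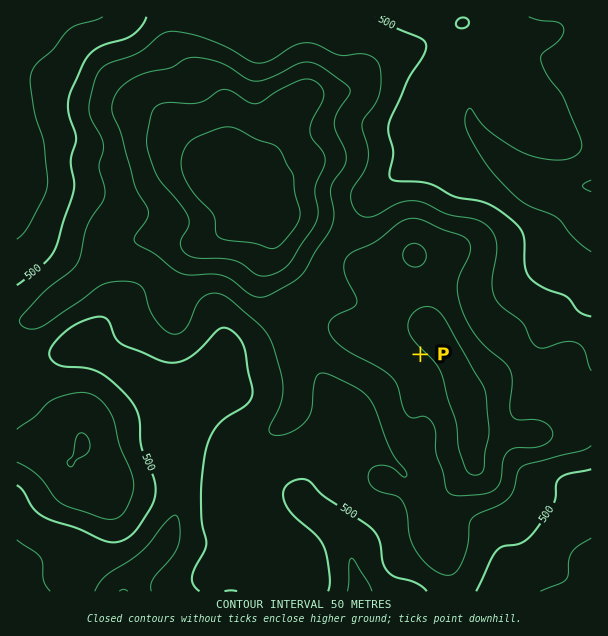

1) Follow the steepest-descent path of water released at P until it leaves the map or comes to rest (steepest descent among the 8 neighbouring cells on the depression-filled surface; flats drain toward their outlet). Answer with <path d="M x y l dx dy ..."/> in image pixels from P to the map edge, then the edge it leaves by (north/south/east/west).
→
<path d="M420 354l-66 66-4 0-14 14-3 0-4 4 0 2-5 4-4 9 0 3-2 2 0 3-1 1-2 6-9 12-1 6-2 2 0 15 12 12 11 6 21 21 1 6 2 1 1 14 2 1 0 5 3 6 0 4 1 2 2 10"/>
exit: south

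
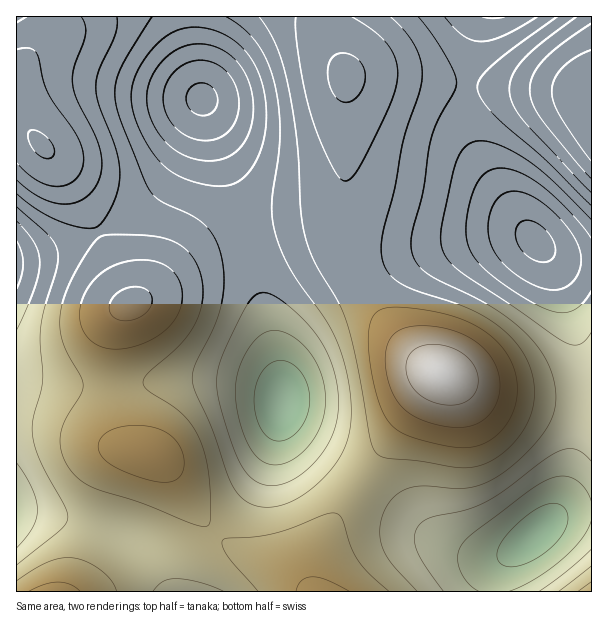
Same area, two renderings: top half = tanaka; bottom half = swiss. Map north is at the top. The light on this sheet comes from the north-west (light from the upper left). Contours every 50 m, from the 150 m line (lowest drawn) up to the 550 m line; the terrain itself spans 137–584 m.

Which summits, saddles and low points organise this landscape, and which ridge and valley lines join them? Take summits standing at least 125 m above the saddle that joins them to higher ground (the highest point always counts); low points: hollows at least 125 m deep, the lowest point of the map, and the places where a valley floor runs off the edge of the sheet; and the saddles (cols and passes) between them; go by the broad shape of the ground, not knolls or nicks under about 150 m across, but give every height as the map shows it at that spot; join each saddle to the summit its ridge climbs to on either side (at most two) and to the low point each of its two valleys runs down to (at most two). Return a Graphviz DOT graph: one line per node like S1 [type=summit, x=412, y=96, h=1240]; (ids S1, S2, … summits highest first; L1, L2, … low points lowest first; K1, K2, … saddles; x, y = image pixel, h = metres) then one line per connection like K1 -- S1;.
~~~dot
graph terrain {
  S1 [type=summit, x=441, y=374, h=584];
  S2 [type=summit, x=42, y=146, h=555];
  S3 [type=summit, x=591, y=120, h=542];
  S4 [type=summit, x=591, y=591, h=428];
  L1 [type=low, x=536, y=242, h=137];
  L2 [type=low, x=201, y=99, h=138];
  L3 [type=low, x=282, y=402, h=163];
  L4 [type=low, x=536, y=534, h=177];
  L5 [type=low, x=17, y=263, h=231];
  K1 [type=saddle, x=357, y=278, h=426];
  K2 [type=saddle, x=213, y=533, h=399];
  K3 [type=saddle, x=99, y=231, h=399];
  K4 [type=saddle, x=360, y=480, h=387];
  K5 [type=saddle, x=467, y=86, h=347];
  K6 [type=saddle, x=245, y=230, h=328];
  K7 [type=saddle, x=581, y=410, h=327];
  K8 [type=saddle, x=591, y=512, h=247];
  K1 -- S1;
  K1 -- L1;
  K1 -- L3;
  K2 -- S2;
  K2 -- L3;
  K2 -- L5;
  K3 -- S2;
  K3 -- L2;
  K3 -- L5;
  K4 -- S1;
  K4 -- S2;
  K4 -- L3;
  K4 -- L4;
  K5 -- S1;
  K5 -- S3;
  K5 -- L1;
  K6 -- S1;
  K6 -- S2;
  K6 -- L2;
  K6 -- L3;
  K7 -- S1;
  K7 -- L1;
  K7 -- L4;
  K8 -- S1;
  K8 -- S4;
  K8 -- L4;
}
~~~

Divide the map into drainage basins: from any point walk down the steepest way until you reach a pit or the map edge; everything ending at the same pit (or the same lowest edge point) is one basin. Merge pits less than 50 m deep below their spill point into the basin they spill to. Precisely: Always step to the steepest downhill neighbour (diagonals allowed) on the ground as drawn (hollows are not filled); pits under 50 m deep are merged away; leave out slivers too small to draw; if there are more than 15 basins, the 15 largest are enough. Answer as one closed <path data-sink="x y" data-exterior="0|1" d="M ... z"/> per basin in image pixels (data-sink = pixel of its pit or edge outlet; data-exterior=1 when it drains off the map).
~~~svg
<path data-sink="282 402" data-exterior="0" d="M342 205l-3 6-10 5-81 13-30 11-17 8-18 14-30 28-24 14-8 8-6 14-5 24 2 61 9 29 7 6 9 5 21 6 12 13 30 46 18 20 19 14 47 20 12 7 15 15 5-1-3-6 0-18 3-10 21-42 81-116 15-19 7-6-17-12-27-27-36-50-16-37z"/><path data-sink="536 242" data-exterior="0" d="M383 76l-33 0-4 2 0 99-3 26 0 36 6 24 15 30 32 42 27 27 11 8 55 24 45 9 57 7 1-300-4-8-13-10-15-2-87-4z"/><path data-sink="203 99" data-exterior="0" d="M323 16l-271 1-3 16-25 30-8 12 0 47 7 2 9 10 41 49 27 50 31 71 22-14 44-38 21-12 36-12 69-11 17-7 4-12 2-21 0-102-20-40z"/><path data-sink="536 534" data-exterior="0" d="M441 373l-8 7-15 19-81 116-23 46 0 29 3 2 274 0 1-181-103-17-21-8z"/><path data-sink="17 263" data-exterior="1" d="M18 122l-2 1 0 294 34 5 63 24 19 4-11-10-3-6-8-36 2-60 4-17 14-19-30-69-27-50-41-49-9-10z"/><path data-sink="494 17" data-exterior="1" d="M591 16l-267 0 0 7 2 12 21 43 36-2 90 10 87 4 21 6 10 13z"/><path data-sink="17 510" data-exterior="1" d="M26 418l-10 1 0 172 50 1 4-4 9-24 12-49 13-39 15-20 15-6-21-4-63-24z"/>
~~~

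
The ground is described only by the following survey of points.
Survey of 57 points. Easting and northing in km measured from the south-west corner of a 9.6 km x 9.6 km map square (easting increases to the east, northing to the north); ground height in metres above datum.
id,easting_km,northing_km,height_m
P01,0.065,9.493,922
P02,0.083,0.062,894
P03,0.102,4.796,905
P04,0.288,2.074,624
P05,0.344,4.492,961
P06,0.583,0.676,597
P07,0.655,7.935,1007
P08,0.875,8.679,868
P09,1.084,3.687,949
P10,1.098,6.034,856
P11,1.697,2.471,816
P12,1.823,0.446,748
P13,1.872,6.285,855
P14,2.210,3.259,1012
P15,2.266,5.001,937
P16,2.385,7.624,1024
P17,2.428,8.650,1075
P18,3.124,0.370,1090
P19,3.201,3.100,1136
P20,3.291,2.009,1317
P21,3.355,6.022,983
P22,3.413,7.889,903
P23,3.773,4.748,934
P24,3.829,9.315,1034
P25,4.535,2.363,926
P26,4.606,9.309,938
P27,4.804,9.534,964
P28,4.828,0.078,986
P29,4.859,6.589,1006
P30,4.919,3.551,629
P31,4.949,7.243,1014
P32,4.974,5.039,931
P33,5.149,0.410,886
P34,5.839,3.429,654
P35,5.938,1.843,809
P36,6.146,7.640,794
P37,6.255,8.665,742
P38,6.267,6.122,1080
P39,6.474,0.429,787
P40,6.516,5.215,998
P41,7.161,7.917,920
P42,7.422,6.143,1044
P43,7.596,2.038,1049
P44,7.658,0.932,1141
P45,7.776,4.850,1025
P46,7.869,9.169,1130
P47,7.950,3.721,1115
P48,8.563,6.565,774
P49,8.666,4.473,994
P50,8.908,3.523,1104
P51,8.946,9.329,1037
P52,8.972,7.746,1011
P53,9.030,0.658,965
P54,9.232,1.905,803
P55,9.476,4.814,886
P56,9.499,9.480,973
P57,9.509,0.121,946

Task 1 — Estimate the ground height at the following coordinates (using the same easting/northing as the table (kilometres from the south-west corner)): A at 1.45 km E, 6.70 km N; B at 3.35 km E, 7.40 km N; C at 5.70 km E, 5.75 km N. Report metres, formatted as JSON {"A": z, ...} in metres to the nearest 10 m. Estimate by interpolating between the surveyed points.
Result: {"A": 880, "B": 1000, "C": 1060}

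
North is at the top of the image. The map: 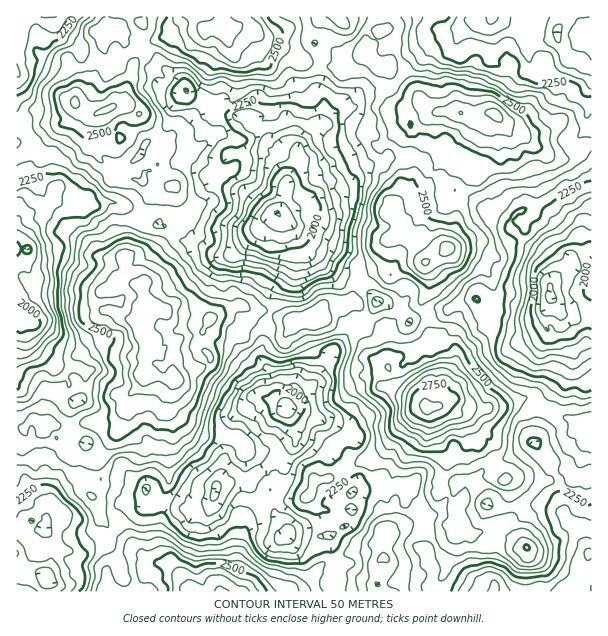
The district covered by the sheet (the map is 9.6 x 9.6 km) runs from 1840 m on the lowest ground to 2820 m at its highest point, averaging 2340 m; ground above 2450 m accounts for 23.2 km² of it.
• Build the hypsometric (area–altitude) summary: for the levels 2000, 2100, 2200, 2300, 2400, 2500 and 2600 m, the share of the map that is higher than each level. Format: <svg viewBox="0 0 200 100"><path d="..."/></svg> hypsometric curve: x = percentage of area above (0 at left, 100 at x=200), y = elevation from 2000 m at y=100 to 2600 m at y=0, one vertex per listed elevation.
<svg viewBox="0 0 200 100"><path d="M194 100l-11-17-24-16-38-17-45-17-43-16-21-17"/></svg>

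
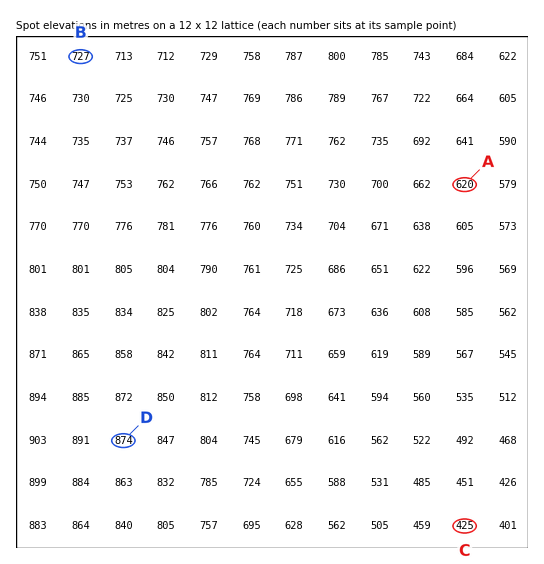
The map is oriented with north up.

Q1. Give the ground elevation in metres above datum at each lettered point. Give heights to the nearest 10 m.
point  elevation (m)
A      620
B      730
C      420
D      870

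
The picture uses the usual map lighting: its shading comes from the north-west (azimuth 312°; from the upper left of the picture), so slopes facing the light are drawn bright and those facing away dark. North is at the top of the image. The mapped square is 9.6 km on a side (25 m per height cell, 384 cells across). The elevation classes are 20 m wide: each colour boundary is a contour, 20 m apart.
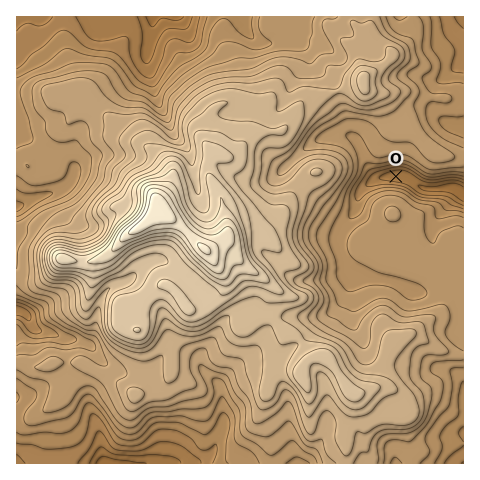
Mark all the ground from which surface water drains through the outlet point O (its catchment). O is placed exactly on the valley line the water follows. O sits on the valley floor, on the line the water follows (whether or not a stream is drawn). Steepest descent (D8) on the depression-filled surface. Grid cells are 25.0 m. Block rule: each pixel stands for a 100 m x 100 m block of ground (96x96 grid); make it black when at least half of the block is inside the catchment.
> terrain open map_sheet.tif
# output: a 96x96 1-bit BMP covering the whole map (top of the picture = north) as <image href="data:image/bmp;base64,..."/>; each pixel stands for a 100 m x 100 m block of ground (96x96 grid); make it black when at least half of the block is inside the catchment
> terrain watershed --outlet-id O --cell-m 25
<image width="96" height="96" href="data:image/bmp;base64,Qk2+BAAAAAAAAD4AAAAoAAAAYAAAAGAAAAABAAEAAAAAAIAEAAATCwAAEwsAAAIAAAAAAAAA////AAAAAAAAAAAAAAAAAAAAAAAAAAAAAAAAAAAAAAAAAAAAAAAAAAAAAAAAAAAAAAAAAAAAAAAAAAAAAAAAAAAAAAAAAAAAAAAAAAAAAAAAAAAAAAAAAAAAAAAAAAAAAAAAAAAAAAAAAAAAAAAAAAAAAAAAAAAAAAAAAAAAAAAAAAAAAAAAAAAAAAAAAAAAAAAAAAAAAAAAAAAAAAAAAAAAAAAAAAAAAAAAAAAAAAAAAAAAAAAAAAAAAAAAAAAAAAAAAADgAAAAAAAAAAAAAAH4AAAAAAAAAAAAAAP8AAAAAAAAAAAAAAP+AAAAAAAAAAAAAAf+AAAAAAAAAAAAAA/+AAAAAAAAAAAAAA/+AAAAAAAAAAAAAB/+AAAAAAAAAAAAAP//AAAAAAAAAAAAAf//AAAAAAAAAAAAA///gAAAAAAAAAAAB///wAAAAAAAAAAAD///8AAAAAAAAAAAP////AAAAAAAAAAAf////gAAAAAAAAAA/////wAAAAAAAAAB/////8AAAAAAAAAD/////+AAAAAAAAAH//////AAAAAAAAAH//////AAAAAAAAAD//////gAAAAAAAAB//////gAAAAAAAAB//////gAAAAAAAAB/////+AAAAAAAAAD/////8AAAAAAAAAP/////4AAAAAAAAA//////wAAAAAAAAB//////gAAAAAAAAD//////AAAAAAAAAH/////+AAAAAAAAAP/////8AAAAAAAAAf/////4AAAAAAAAA//////4AAAAAAAAAf/////8AAAAAAAAAf/////8AAAAAAAAAf/////4AAAAAAAAAf/////wAAAAAAAAAf/////gAAAAAAAAAf/////gAAAAAAAAA//////gAAAAAAAAA//////gAAAAAAAAA//////gAAAAAAAAA//////gAAAAAAAAB//////gAAAAAAAAB//////gAAAAAAAAD//////gAAAAAAAAH//////gAAAAAAAAH//////AAAAAAAAAH//////AAAAAAAAAH//////AAAAAAAAAH//////AAAAAAAAAHH/////AAAAAAAAAAD/////AAAAAAAAAAB/////AAAAAAAAAAA/////AAAAAAAAAAAf////gAAAAAAAAAAAf///gAAAAAAAAAAAP///gAAAAAAAAAAAH///wAAAAAAAAAAAH///gAAAAAAAAAAAD///gAAAAAAAAAAAD///AAAAAAAAAAAAB///AAAAAAAAAAAAAf/+AAAAAAAAAAAAAB/8AAAAAAAAAAAAAABgAAAAAAAAAAAAAAAAAAAAAAAAAAAAAAAAAAAAAAAAAAAAAAAAAAAAAAAAAAAAAAAAAAAAAAAAAAAAAAAAAAAAAAAAAAAAAAAAAAAAAAAAAAAAAAAAAAAAAAAAAAAAAAAAAAAAAAAAAAAAAAAAAAAAAAAAAAAAAAAAAAAAAAAAAAAAAAAAAAAAAAAAAAAAAAAAAAAAAAAAAAAAAAAAAAAAAAAAAAAAAAAAAAAAAAAAAAAAAAAAAAA="/>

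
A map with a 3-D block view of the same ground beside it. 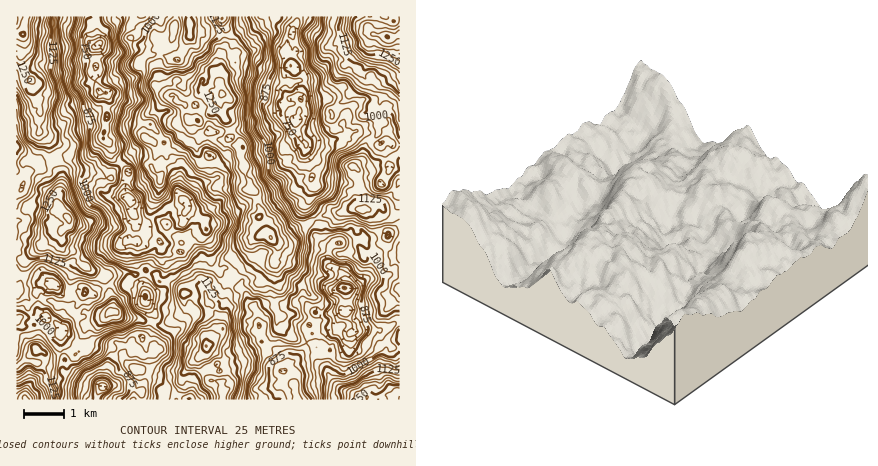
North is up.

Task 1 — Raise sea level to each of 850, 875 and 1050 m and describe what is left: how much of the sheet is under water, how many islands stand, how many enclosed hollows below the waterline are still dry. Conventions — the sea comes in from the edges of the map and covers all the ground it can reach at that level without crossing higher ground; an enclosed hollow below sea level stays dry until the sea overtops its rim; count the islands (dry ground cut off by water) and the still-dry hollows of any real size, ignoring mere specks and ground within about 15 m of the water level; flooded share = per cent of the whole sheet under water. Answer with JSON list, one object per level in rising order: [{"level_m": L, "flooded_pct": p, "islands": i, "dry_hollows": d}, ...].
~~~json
[{"level_m": 850, "flooded_pct": 10, "islands": 0, "dry_hollows": 3}, {"level_m": 875, "flooded_pct": 14, "islands": 0, "dry_hollows": 1}, {"level_m": 1050, "flooded_pct": 59, "islands": 0, "dry_hollows": 0}]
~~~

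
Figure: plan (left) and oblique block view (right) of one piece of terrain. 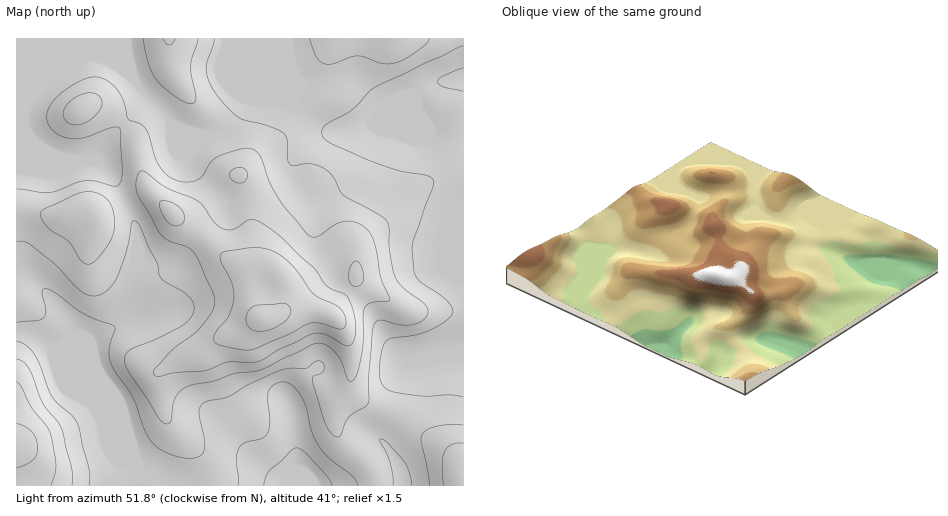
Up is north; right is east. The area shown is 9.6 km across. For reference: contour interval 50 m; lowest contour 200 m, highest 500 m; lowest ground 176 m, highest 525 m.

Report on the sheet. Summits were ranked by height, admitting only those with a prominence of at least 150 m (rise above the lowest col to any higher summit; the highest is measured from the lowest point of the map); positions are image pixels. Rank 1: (263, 319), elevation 525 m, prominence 349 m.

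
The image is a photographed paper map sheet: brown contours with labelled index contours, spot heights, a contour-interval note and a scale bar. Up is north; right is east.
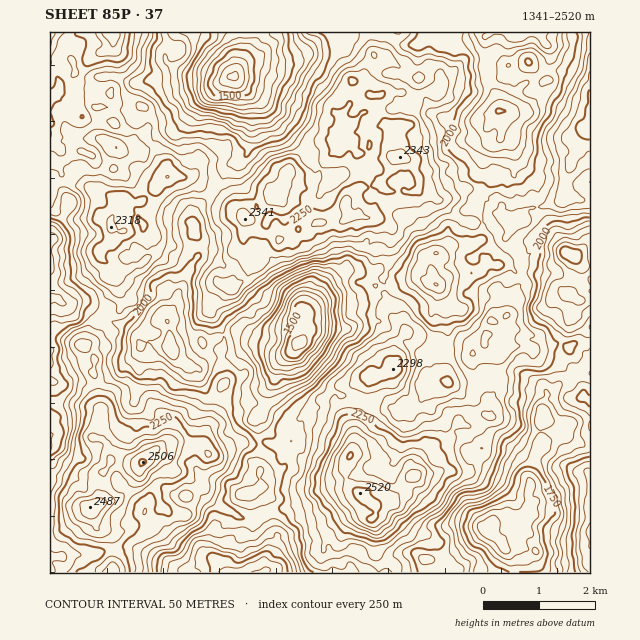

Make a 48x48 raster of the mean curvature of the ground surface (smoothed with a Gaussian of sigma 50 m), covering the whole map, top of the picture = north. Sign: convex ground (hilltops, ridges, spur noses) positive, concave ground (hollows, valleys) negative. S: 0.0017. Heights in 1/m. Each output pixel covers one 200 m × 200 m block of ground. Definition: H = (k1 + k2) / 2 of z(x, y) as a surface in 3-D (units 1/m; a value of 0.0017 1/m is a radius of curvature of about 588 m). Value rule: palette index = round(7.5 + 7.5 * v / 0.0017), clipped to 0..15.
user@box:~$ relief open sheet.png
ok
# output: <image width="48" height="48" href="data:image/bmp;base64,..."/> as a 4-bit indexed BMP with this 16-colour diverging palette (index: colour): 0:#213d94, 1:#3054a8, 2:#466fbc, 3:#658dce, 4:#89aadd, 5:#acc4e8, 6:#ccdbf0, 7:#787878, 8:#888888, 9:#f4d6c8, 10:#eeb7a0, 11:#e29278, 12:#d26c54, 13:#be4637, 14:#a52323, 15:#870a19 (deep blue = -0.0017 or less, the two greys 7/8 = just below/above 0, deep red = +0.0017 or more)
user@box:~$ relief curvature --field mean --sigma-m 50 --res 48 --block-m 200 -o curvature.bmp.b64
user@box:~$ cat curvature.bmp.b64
<image width="48" height="48" href="data:image/bmp;base64,Qk32BAAAAAAAAHYAAAAoAAAAMAAAADAAAAABAAQAAAAAAIAEAAATCwAAEwsAABAAAAAAAAAAlD0hAKhUMAC8b0YAzo1lAN2qiQDoxKwA8NvMAHh4eACIiIgAyNb0AKC37gB4kuIAVGzSADdGvgAjI6UAGQqHAJW4v8imIkl2pmIVraY1V82GnOiId1Roe2FTCYZjGXIDm0VnzrloylMAaHy2B3BXe5SEVlR3yjF8ybVYeopAZlVq2nODFoSabKqb+7mbqFZ5WbQDh6d3q4eKi2QGh0iXnHmqhVp5muolu9dqmGiu/nZBI1IAxziFd2zfxYQL/Pc+2Lm4Z2Zpm6x6pzJSVzREeIzb/cQqcDqlAmVIZpm8ueqY1zenW2JXmGl0dUllRFy1E1Kpi7nOylpqh2rqpwSGZnmKsizDvYdVtkZ4ariDRUv6us6okwSYyliXu3/3aCachRaERpzlRzvJe4mJV3ft3UaTfYv9xkz7o1eYWFv9ina2iSTbdnVYVEWtmTK/zI62rovDR2bcmYeZqGapN3BXUkKfpmVzukiTeji1WHbLWYFqiHp2i5a4W3RquHljrCnsUAS6dWnLhyRYiOav3WA0BZer/CBrqpaZeFWrp1mFZCR1jKe9mWBbh4eLy1Orh4ZVd4VqrbciZlZlaFWqV5Zt/SB2armbRoS/dmJYeLuryMkkcEpKx2E0W2dttlVYpxCuv5SVRquuuts1YXo2pBV2hFiqxCVqg0KJXaIlR4Zpt/13datpha6YUxmqmHJYAqqraGQwN2i8m8wlhq+q5q2FxG7/qoBYBdBsdHuwBGmlp6WJpr03mGt6+IjLeZKdOqV3JmZ5MTYDRz/Khrp2uq2VNrQJdZhRE6/2R7ZDdVjGpbyBVCfeylVlFoA4hMxTJG6ohn6RAknIbYp2ZwF5q1BpV1Q0aby4oXpr9XpyAzSleZi5VsiXjccTNIuHjJlRM1zt+2Y0Rkq8yXZQBai/eukkeFe5rqiVSBnnesiHUVhUiXcWZZE2pYestmhrykn4yTN1S7ubdIYDhahVmM1DOrlHIqfO1zRraWNp6mWsyqhKt8khBZmYiZxgAwRnioSsiUNpeUj+mZZ3V7tGcWQI5F1TpAdlbta7hhOFaaeXfKuKZ9eLlKx3qZYnpKnNy2WHZRO7z5JEjMjr7Vd5Z5trurdXdbAZd8aJVTSr6im3Zkm5dliHykBqp6u/rbAsbfebhWdIlI7YZFjoGJrKzKWbWJSPunm/tUSMuqtWd7x5mEKKikaZaWpzdoRNUogjUEiZ+7p0RInfpmI5doOolXR5lXd8xHc6yIo752qVQnzPM7loR+7JbYh7lWhK15rfkCRJlJ15pYlnpJt5dqt5YndTZEiHhoczAXbJRYisxVhHuqqIdYh4hVZlVHrNq5GYj9e5VUm8ZnVmh5uGec3IeoVIV7iqrXjsjGaKppenh3RHV8mKSWiSCWFTRCNZe4iiFmr6akNZZkKKPOe0dyS0mmliJEeIi8i2r3h2Z5IEUmSImHuEzp2a+pyVefVlnMilSVAoeXYQBHllilr6mHcFu5dHuEQHasdHEpiahlRxBZdmeVjackhn6tgHuLp5R/VfqduCTKZmNFZnNXdHu8x9t9tIyfs4V8lon7dSb9h1RHOKQoon+4EHMohbaMUGZpuVj7e5WHvXaGlIpHZUY1pThpYJhJV4Vg=="/>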